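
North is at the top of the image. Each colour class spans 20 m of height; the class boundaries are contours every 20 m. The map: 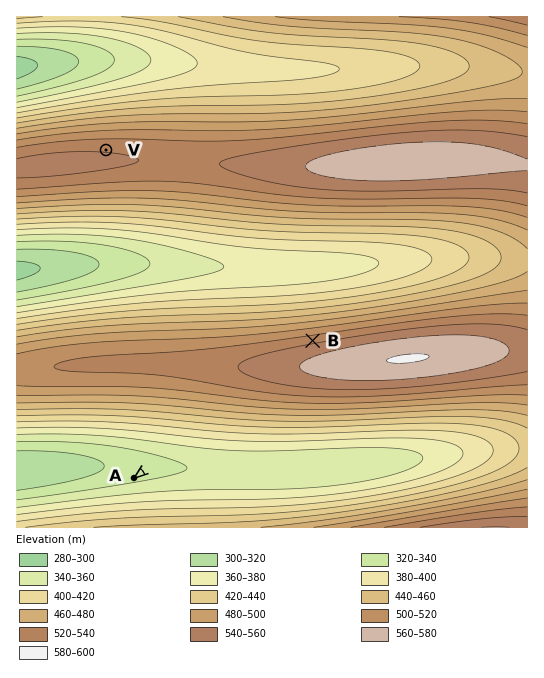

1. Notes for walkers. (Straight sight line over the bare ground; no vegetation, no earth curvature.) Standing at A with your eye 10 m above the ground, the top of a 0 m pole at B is out of sight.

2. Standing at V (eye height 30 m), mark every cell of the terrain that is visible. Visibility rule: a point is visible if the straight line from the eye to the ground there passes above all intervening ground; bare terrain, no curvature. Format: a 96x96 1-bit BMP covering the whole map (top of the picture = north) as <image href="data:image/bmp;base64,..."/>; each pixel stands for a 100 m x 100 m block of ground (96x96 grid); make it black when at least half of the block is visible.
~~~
<image width="96" height="96" href="data:image/bmp;base64,Qk2+BAAAAAAAAD4AAAAoAAAAYAAAAGAAAAABAAEAAAAAAIAEAAATCwAAEwsAAAIAAAAAAAAA////AAAAAAAAAAAAAAAAAAAAAAAAAAAAAAAAAAAAAAAAAAAAAAAAAAAAAAAAAAAAAAAAAAAAAAAAAAAAAAAAAAAAAAAAAAAAAAAAAAAAAAAAAAAAAAAAAAAAAAAAAAAAAAAAAAAAAAAAAAAAAAAAAAAAAAAAAAAAAAAAAAAAAAAAAAAAAAAAAAAAAAAAAAAAAAAAAAAAAAAAAAAAAAAAAAAAAAAAAAAAAAAAAAAAAAAAAAAAAAAAAAAAAAAAAAAAAAAAAAAAAAAAAAAAAAAAAAAAAAAAAAAAAAAAAAAAAAAAAAAAAAAAAAAAAAAAAAAAAAAAAAAAAAAAAAAAAAAAAAAAAAAAAAAAAAAAAAAAAAAAAAAAAAAAAAAAAAAAAAAAAAAAAAAAAAAAAAAAAAAAAAAAAAAAAAAAAAAAAAAAAAAAAAAAAAAAAAAAAAAAAAAAAAAAAAAAAAAAAAAAAAAAAAAAAADwAAAAA//+AAAAAAD//////////4AAAAD///////////8AAAD////////////+AAD/////////////+AD//////////////8D///////////////////////////////////////////////////////////////////////////////////////////////8///////////////8Af/////////////8AAP////////////8AAAD///////////8AAAAAf/////////8AAAAAAAH///////8AAAAAAAAAA/////8AAAAAAAAAAAAf//8AAAAAAAAAAAAAA/8AAAAAAAAAAAAAAAcAAAAAAAAAAAAAAAAAAAAAAAAAAAAAAAAAAAAAAAAAAAAAAAAAAAAAAAAAAAAAAAAAAAAAAAAAAAAAAAAAAAAAAAAAAAAAAAAAAAAAAAAAAAAAAAAAAAAAAAAAAAAAAAAAAAAAAAAAAAAAAAAAAAAAAAAAAAAAAAAAAAAAAAAAAAAAAAAAAAAAAf4AAAAAAAAAAAAAP//8AAAAAAAAAAAB////4AAAAAAAAAA//////gAAAAD//////////8AAAAD///////////gAAAD///////////8AAAD////////////AAAD////////////wAAD////////////4AAB////////////+AAAP////////////AAAA////////////gAAAH///////////4AAAA///////////8AAAAP///////////gAAAH///////////4AAAP////////////AAAP////////////4AA/////////////8AD/////////////8AP/////////////8H//////////////////////////////////////////////////////////////////////////////////////////////////////////////////////////////////////////////////////////////////////////////////////////////8="/>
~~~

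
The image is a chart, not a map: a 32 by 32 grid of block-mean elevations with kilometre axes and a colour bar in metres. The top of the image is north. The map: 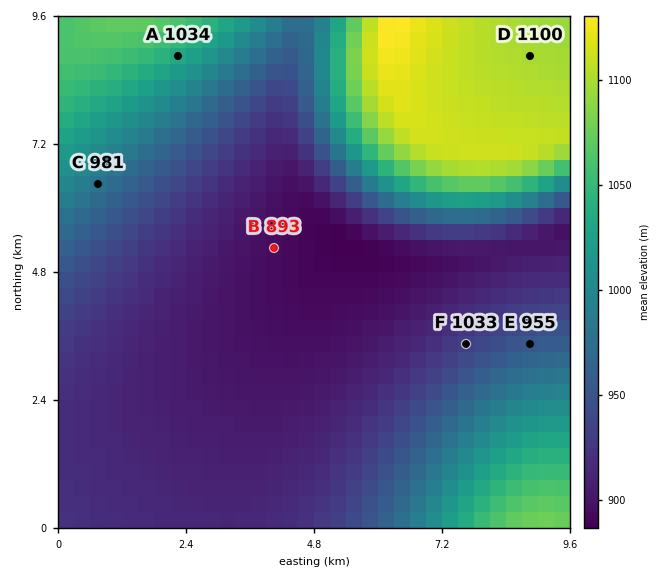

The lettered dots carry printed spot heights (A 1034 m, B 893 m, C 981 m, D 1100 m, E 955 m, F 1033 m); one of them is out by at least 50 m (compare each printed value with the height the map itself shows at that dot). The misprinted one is F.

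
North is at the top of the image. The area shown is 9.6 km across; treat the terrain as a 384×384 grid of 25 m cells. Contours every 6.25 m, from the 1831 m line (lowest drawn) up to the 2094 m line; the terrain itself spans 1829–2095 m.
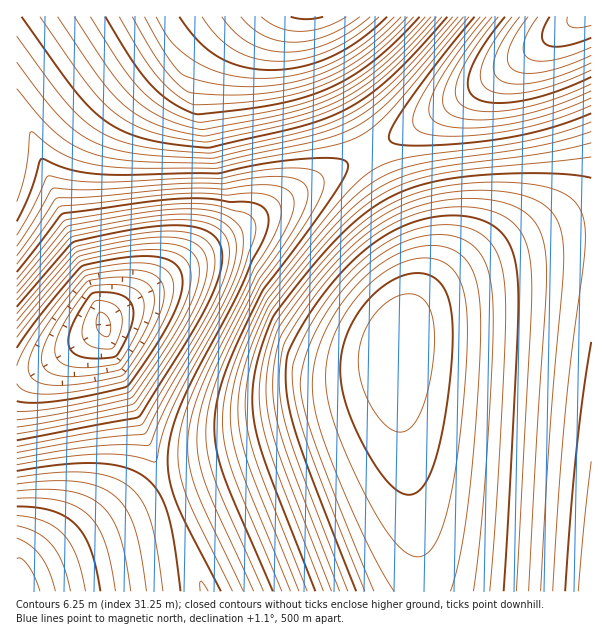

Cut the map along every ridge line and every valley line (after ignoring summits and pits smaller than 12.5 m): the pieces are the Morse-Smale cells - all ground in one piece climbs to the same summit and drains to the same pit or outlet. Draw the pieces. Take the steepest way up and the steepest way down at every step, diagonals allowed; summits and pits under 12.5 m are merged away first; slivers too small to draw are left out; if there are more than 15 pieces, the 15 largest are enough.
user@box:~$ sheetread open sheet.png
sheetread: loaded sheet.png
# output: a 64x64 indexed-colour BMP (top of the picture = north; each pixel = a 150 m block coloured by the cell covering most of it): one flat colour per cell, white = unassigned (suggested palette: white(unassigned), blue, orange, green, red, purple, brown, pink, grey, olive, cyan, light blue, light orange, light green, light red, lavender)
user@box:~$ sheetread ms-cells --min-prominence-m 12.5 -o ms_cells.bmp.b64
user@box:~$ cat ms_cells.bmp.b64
<image width="64" height="64" href="data:image/bmp;base64,Qk12CAAAAAAAAHYAAAAoAAAAQAAAAEAAAAABAAQAAAAAAAAIAAATCwAAEwsAABAAAAAAAAAA////ALR3HwAOf/8ALKAsACgn1gC9Z5QAS1aMAMJ34wB/f38AIr28AM++FwDox64AeLv/AIrfmACWmP8A1bDFAFVVVVVVVVVVVVVRERERERERERERERETMzMzMzMzMzMzVVVVVVVVVVVVVRERERERERERERERERMzMzMzMzMzMzNVVVVVVVVVVVVVEREREREREREREREREzMzMzMzMzMzM1VVVVVVVVVVVVURERERERERERERERETMzMzMzMzMzMzVVVVVVVVVVVVURERERERERERERERERMzMzMzMzMzMzNVVVVVVVVVVVVREREREREREREREREREzMzMzMzMzMzM1VVVVVVVVVVVRERERERERERERERERETMzMzMzMzMzMzVVVVVVVVVVVVERERERERERERERERETMzMzMzMzMzMzNVVVVVVVVVVVURERERERERERERERERMzMzMzMzMzMzM1VVVVVVVVVVUREREREREREREREREREzMzMzMzMzMzMzVVVVVVVVVVVRERERERERERERERERETMzMzMzMzMzMzNVVVVVVVVVVVERERERERERERERERERMzMzMzMzMzMzM1VVVVVVVVVVEREREREREREREREREREzMzMzMzMzMzMzVVVVVVVVVVURERERERERERERERERETMzMzMzMzMzMzNVVVVVVVVVURERERERERERERERERETMzMzMzMzMzMzM1VVVVVVVVVRERERERERERERERERERMzMzMzMzMzMzMzVVVVVVVVVVEREREREREREREREREREzMzMzMzMzMzMzNVVVVVVVVVERERERERERERERERERETMzMzMzMzMzMzM1VVVVVVVVURERERERERERERERERERMzMzMzMzMzMzMzVVVVVVVVUREREREREREREREREREREzMzMzMzMzMzMzNVVVVVVVVRERERERERERERERERERETMzMzMzMzMzMzM1VVVVVVVVERERERERERERERERERETMzMzMzMzMzMzMzVVVVVVVVERERERERERERERERERERMzMzMzMzMzMzMzNVVVVVVVUREREREREREREREREREREzMzMzMzMzMzMzMyJVVVVVURERERERERERERERERERETMzMzMzMzMzMzMzIiJVVVVRERERERERERERERERERERMzMzMzMzMzMzMzMiIiVVVVEREREREREREREREREREREzMzMzMzMzMzMzMyIiIiVVERERERERERERERERERERETMzMzMzMzMzMzMzIiIiIiUREREREREREREREREREREREzMzMzMzMzMzMzMiIiIiIhERERERERERERERERERERETMzMzMzMzMzMzMyIiIiIiEREREREREREREREREREREREzMzMzMzMzMzMzIiIiIiIiERERERERERERERERERERETMzMzMzMzMzMzMiIiIiIiIhERERERERERERERERERERQzMzMzMzMzMzMyIiIiIiIiIRERERERERERERERERERFEQzMzMzMzMzMzIiIiIiIiIiIRERERERERERERERERERREMzMzMzMzMzMiIiIiIiIiIiERERERERERERERERERFEREMzMzMzMzMyIiIiIiIiIiIiEREREREREREREREREURERDMzMzMzMzIiIiIiIiIiIiIhEREREREREREREREUREREREMzMzMzMiIiIiIiIiIiIiIhERERERERERERERREREREREMzMzMyIiIiIiIiIiIiIiIRERERERERERERFERERERERERDMzIiIiIiIiIiIiIiIiIRERERERERERFEREREREREREREQiIiIiIiIiIiIiIiIiEREREREREREURERERERERERERCIiIiIiIiIiIiIiIiIiERERERERERREREREREREREREIiIiIiIiIiIiIiIiIiIiERERERERREREREREREREREQiIiIiIiIiIiIiIiIiIiIhERERERFERERERERERERERCIiIiIiIiIiIiIiIiIiIiIhERERFEREREREREREREREIiIiIiIiIiIiIiIiIiIiIiIhEREUREREREREREREREQiIiIiIiIiIiIiIiIiIiIiIiIREURERERERERERERERCIiIiIiIiIiIiIiIiIiIiIiIiIUREREREREREREREREIiIiIiIiIiIiIiIiIiIiIiIiIiZEREREREREREREREQiIiIiIiIiIiIiIiIiIiIiIiIiZmZERERERERERERERCIiIiIiIiIiIiIiIiIiIiIiIiJmZmZEREREREREREREIiIiIiIiIiIiIiIiIiIiIiIiJmZmZmZEREREREREREQiIiIiIiIiIiIiIiIiIiIiIiImZmZmZmRERERERERERCIiIiIiIiIiIiIiIiIiIiIiImZmZmZmZmREREREREREIiIiIiIiIiIiIiIiIiIiIiIiZmZmZmZmZmREREREREQiIiIiIiIiIiIiIiIiIiIiIiZmZmZmZmZmZkRERERERCIiIiIiIiIiIiIiIiIiIiIiJmZmZmZmZmZmZkREREREIiIiIiIiIiIiIiIiIiIiIiJmZmZmZmZmZmZmZEREREQiIiIiIiIiIiIiIiIiIiIiImZmZmZmZmZmZmZmRERERCIiIiIiIiIiIiIiIiIiIiIiZmZmZmZmZmZmZmZmREREIiIiIiIiIiIiIiIiIiIiIiZmZmZmZmZmZmZmZmZkREQiIiIiIiIiIiIiIiIiIiIiJmZmZmZmZmZmZmZmZmZkRCIiIiIiIiIiIiIiIiIiIiImZmZmZmZmZmZmZmZmZmZE"/>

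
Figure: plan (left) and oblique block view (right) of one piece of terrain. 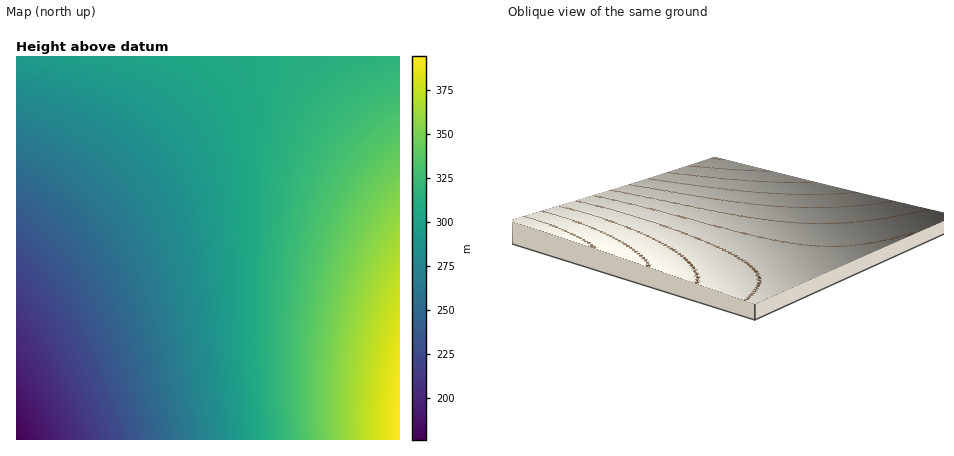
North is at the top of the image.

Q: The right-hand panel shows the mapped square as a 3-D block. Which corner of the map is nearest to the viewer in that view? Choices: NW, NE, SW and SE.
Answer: NE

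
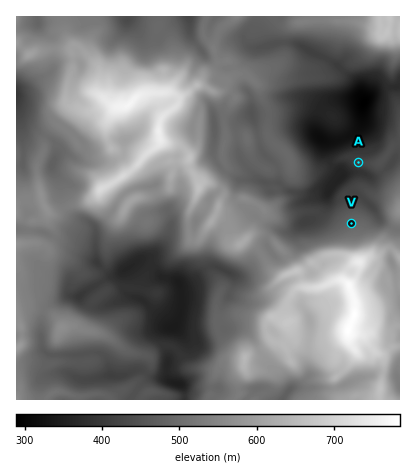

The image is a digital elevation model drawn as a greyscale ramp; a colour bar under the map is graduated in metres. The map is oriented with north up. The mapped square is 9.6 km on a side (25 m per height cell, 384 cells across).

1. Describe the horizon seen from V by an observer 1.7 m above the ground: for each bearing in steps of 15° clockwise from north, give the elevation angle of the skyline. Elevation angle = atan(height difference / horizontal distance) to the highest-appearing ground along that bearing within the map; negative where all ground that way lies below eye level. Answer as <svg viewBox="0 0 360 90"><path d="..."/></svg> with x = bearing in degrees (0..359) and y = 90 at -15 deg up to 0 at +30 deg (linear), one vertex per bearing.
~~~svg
<svg viewBox="0 0 360 90"><path d="M0 58l15-1 15 5 15-2 15-4 15-4 15 4 15-2 15-5 15-8 15-7 15-4 15 1 15 4 15 2 15 7 15 12 15 0 15 0 15-1 15 0 15 3 15 1 15 0"/></svg>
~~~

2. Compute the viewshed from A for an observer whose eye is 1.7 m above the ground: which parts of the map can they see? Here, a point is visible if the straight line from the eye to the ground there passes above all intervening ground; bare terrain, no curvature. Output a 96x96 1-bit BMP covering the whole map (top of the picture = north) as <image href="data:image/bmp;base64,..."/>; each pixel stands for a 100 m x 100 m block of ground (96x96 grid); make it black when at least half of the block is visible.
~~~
<image width="96" height="96" href="data:image/bmp;base64,Qk2+BAAAAAAAAD4AAAAoAAAAYAAAAGAAAAABAAEAAAAAAIAEAAATCwAAEwsAAAIAAAAAAAAA////AAAAAAAAAAAAAAAAAAAAAAAAAAAAAAAAAAAAAAAAAAAAAAAAAAAAAAAAAAAAAAAAAAAAAAAAAAAAAAAAAAAAAAAAAAAAAAAAAAAAAAAAAAAAAAAAAAAAAAAAAAAAAAAAAAAAAAAAAAAAAAAAAAAAAAAAAAAAAAAAAAAAAAAAAAAAAAAAAAAAAAAAAAAAAAAAAAAAAAAAAAAAAAAAAAAAAAAAAAAAAAAAAAAAAAAAAAAAAAAAAAAAAAAAAAAAAAAAAAAAAAAAAAAAAAAAAAAAAAAAAAAAAAAAAAAAAAAAAAAAAAAAAAAAAAAAAAAAAAAAAAAAAAAAAAAAAAAAAAAAAAAAAAAAAAAAAAAAAAAAAAAAAAAAAAAAAAAAAAAAAAAAAAAAAAAAAAAAAAAAAAAAAAAAAAAAAAAAAAAAAAAAAAAAAAAAAAAAAAAAAAAAAAAAAAAAAAAAAAAAAAAAAAAAAAAAAAAAAAAAAAAAAAAAAAAAAAAAAAAB4AAAAAAAAAAAACAAQAAAAAAAAAAAAH8AAAAAAAAAAAAAAD8AAAAAAAAAAAAAAA8AAAAAAAAAAAAAAA/gHgAAAAAAAAAAAA///4EAAAAAAAAAAD////MAAAAAAAAAIH7///8AAAAAAAAAcH////8AAAAAAAAAeP////8AAAAAAAAAf/////4AAAAAAAAAPx////wAAAAAAAAAABx///wAAAAAAABAADwP/8wAAAAAAABgAH4P/4gAAAAAAAAwAf8f/4wAAAAAAAAwA////x8AAAAAAAAwB//+/h8AAAAAAAAQH//+fB8AAAAAAAQYf//+OD8AAAAAAAYM4D//8H8AAAAAAAOIAAH/8f8AAAAAAAPwAAH///8AAAAAAAHgAAP///8AAAAAAAHAAAP///8AAAAAAAeAAAf//GMAAAAAAA8AAAf/gEAAAAAAABwAAAf/gcAAAAAAABgAAAf//8AAAAAAABgAAAfweBAAAAAAABwAAA/gCAgAAAAAPBwAAA/AAAgAAAAAD/gAAB+AAAQAAAAAD+AAAD+AAAQAAAAAD+AAAH8AAAQAAAAAD8AAAP8AAAUAAAAAD8AAAf8AAAcAAAAAD8IAAf+DgAcAAAAAD+IAAf//4AcAAAAAD/IAAf//4AcAAAAAB/IAAf//4AcAAAAAAfoAAf//4AcAAAAAAP4CAf/84A8AAAAAAH4Dg///4A4AAAAAAH5xh///4B4AAAAAAH5xh///8BwAAAAAAR5/D///+BgAAAAAAQcHD/////wAAAAAAAMHD/////4AAAAAAAODA/////8AAAAAAAGAA/4Af/8AAAAAAAEAAf8AP/8AAAAAAAAAAH8Af/8AAAAAAAAAAB4A//8AAAAAAAAAAA4B7/8AAAAAAAAAAAAD//8AAAAAAAAAAAAH//8AAAAAAAAAAAAP//8AAAAAAAAAAAA///8AAAAAAAAAAB////0AAAAAAAAAAD///4EAAAAAAAAAAH///wAAAAAAAAAAAA///gAAAAAAAAAAAAH/+AAAAAAAAAADAAAAAAA="/>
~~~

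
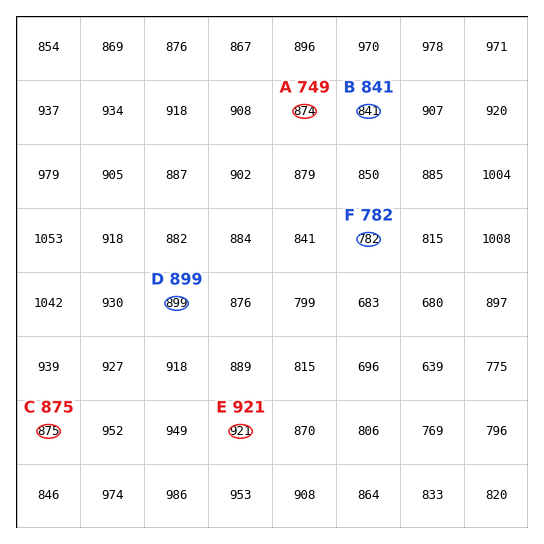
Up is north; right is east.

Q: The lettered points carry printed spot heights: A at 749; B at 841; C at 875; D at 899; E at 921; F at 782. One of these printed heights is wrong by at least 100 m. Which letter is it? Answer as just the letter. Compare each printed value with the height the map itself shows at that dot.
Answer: A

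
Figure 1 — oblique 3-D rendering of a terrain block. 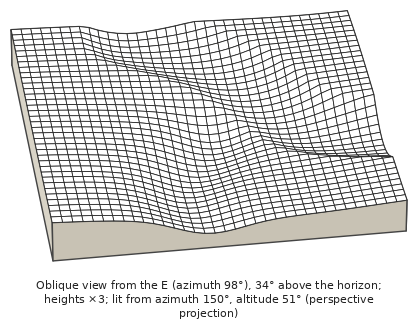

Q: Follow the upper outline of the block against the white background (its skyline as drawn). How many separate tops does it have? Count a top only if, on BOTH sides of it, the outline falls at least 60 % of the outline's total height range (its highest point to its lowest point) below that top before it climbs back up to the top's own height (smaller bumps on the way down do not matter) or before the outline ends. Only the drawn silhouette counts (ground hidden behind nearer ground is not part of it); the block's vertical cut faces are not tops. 0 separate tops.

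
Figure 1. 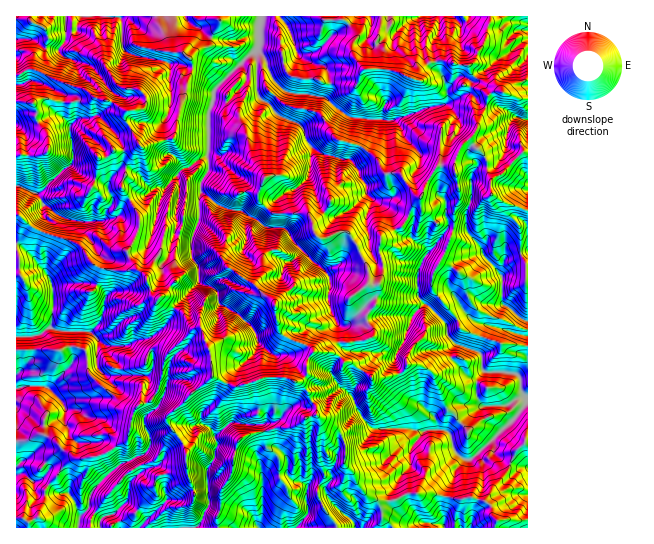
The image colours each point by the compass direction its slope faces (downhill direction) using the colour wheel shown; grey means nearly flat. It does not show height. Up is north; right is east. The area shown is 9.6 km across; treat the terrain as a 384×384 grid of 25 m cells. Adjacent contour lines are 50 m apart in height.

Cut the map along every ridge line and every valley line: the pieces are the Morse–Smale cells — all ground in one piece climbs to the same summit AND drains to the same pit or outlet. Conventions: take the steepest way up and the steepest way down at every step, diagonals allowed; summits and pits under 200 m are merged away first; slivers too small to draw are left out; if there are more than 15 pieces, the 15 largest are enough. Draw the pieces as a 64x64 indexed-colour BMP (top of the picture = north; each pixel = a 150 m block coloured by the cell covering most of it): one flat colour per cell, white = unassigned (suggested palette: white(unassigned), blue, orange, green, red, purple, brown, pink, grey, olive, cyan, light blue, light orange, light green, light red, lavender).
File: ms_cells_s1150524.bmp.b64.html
<image width="64" height="64" href="data:image/bmp;base64,Qk12CAAAAAAAAHYAAAAoAAAAQAAAAEAAAAABAAQAAAAAAAAIAAATCwAAEwsAABAAAAAAAAAA////ALR3HwAOf/8ALKAsACgn1gC9Z5QAS1aMAMJ34wB/f38AIr28AM++FwDox64AeLv/AIrfmACWmP8A1bDFACIiIiIiIiIiIiIiIiVVVVVVVVVVu7u7Dd3d3d3d3TMzIiIiIiIiIiIiIiIiJVVVVVVVVVu7u7vd3d3d3d3dMzMiIiIiIiIiIiIiIiIiVVVVVVVVu7u7u93d3d3d3dMzMyIiIiIiIiIiIiIiIiJVVVVVVVW7u7uzPd3d3d3dMzMzIiIiIiIiIiIiIiIiIlVVVVVVVbu7szMzMzMzMzMzMzMiIiIiIiIiIiIiIiIiVVVVVVVVu7uzMzMzMzMzMzMzMyIiIiIiIiIiIiIiIiIlVVVVVVW7uzMzMzMzMzMzMzMzIiIiIiIiIiIiIiIiIiVVVVVVVbuzMzMzMzMzMzMzMzMiIiIiIiIiIiIiIiIiJVVVVVVVu7MzMzMzMzMzMzMzMyIiIiIiIiIiIiIiIiIlVVVVVVVbszMzMzMzMzMzMzMzIiIiIiIiIiIiIiIiIiJVVVVVVVuzMzMzMzMzMzMzMzMiIiIiIiIiIiIiIiIiIiVVVVVVu7MzMzMzMzMzMzMzMyIiIiIiIiIiIiIiIiIiIiIlVVWzMzMzMzMzMzMzMzMzIiIiIiIiIiIiIiIiIiIiIiIiVTMzMzMzMzMzMzMzMzMiIiIiIiIiIiIiIiIiIiIiIiIiMzMzMzMzMzMzMzMzMyIiIiIiIiIiIiIiIiIiIiIiIiMzMzMzMzMzMzMzMzMzIiIiIiIiIiIiIiIiIiIiIiIiIzMzMzMzMzMzMzMzMzMiIiIiIiIiIiIiIiIiIiIiIiIzMzMzMzMzMzMzMzMzMyIiIiIiIiIiIiIiIiERESIiETMzMzMzMzMzMzMzMzMzIiIiIiIiIiIiIiIiERERERERMzMzMzMzMzMzMzMzMzMiIiIiIiIiIiIiIiIREREREREzMzMzMzMzMzMzMzMzMyIiIiIiIiIiIiIiIhERERERERMzMzMzMzMzMzMzMzMzIiIiIiIiIiIiIiIiEREREREREREzMzMzMzMzMzMzMzMiIiIiIiIiIiIiIiIRERERERERERETMzMzMzMzMzMzMyIiIiIiIiIiIiIiIRERERERERERERETMzMzMzMzMzMzIiIiIiIiIiIiIiIRERERERERERERETMzMzMzMzMzMzMiIiIiIiIiIiIiIRERERERERERERERMzMzMzMzMzMzMyIiIiIiIiIiIiIRERERERERERERERETMzMzMzMzMzMzIiIiIiIiIiIiERERERERERERERERERMzMzMzMzMzMzMiIiIiIiIiIiEREREREREREREREREREzMzMzMzMzMzMyIiIiIiIiIiERERERERERERERERERETMzMzMzMzMzMzIiIiIiIiIiIREREREREREREREREREREzMzMzMzMzMzMiIiIiIid3cRERERERERERERERERERETMzMzMzMzMzMyIiIiInd3cRERERERERERERERERERERMzMzMzMzMzMzIiIiIid3dxERERERERERERERERERERMzMzMzMzMzMzMiIiIid3d3ERERERERERERERERERERETMzMzMzMzMzMyIiJ3d3d3dxERERERERERERERERERERMzMzMzMzMzMzInd3d3d3d3ERERERERERERERERERERERMzMzMzMzMzMnd3d2Zmd3cRERERERERERERERERERERETMzMzMzMzM3d3dmZmZmdxERERERERERERERERERERERMzMzMzMzMzd3dmZmZmZnERERERERERERERERERERERETMzMzMzMwB3dmZmZmZmkREREREREREREREREREREREREzMzMzMAAHd3ZmZmZmmZmRERERERERERERERERERERETMzMzMAAAd3d2ZmZmaZmZmREREREREREREREREREREREzMzMwAAB3d3dmZmZmmZmZERERERERERERERERERERETMzMzzAAHd3d3ZmZmaZmZmZERERERERERERERERERERERMzPMwAd3d3dmZmZpmZmZmZEREREREREREREREREREREzM8zMAAAHd2ZmZmaZmZmZkRERERERERERERERERERERM8zMzAAAd3ZmZmZkREmZmREREREREREREREREREREREczMzMAAB3dmZmZmRERJmZERERERERERERERERERERERzMzMwAB3d2ZmZmREREmZkREREREREREREREREREREREczMzAAHd2ZmZmZERESZmRERERERERERERERERERERERzMzMAHd3ZmZmZEREREmZEREREREREREREREREREREREczMwABwAABmRERERESZmRERERERERERERERERERERERzMzAAAAAAERERERERJmZEREREREREREREREREREREREcAAAAAAREREREREREmZkREREREREREREREREREREREe7uAAAERERERERERERJmREREREREREREREREYERERHu7u7gREREREREREREREkRERERERERERERERiIiBEREe7u7uREREREREREREqqoRERERERERERERERGIiIiIiI7u7u5EREREREREqqqqqhEREREREREREREREYiIiIiIiO7u7kRP/0REREqqqqqqqhEREREREREREREYiIiIiIiI7u7u////RERESqqqqqqqERERERERERERERiIiIiIiIiO7u7/////RERKqqqqqqqhEREREREREREREYiIiIiIiI7u7v////9EREqqqqqqqqERERERERERERERiIiIiIiIju7u"/>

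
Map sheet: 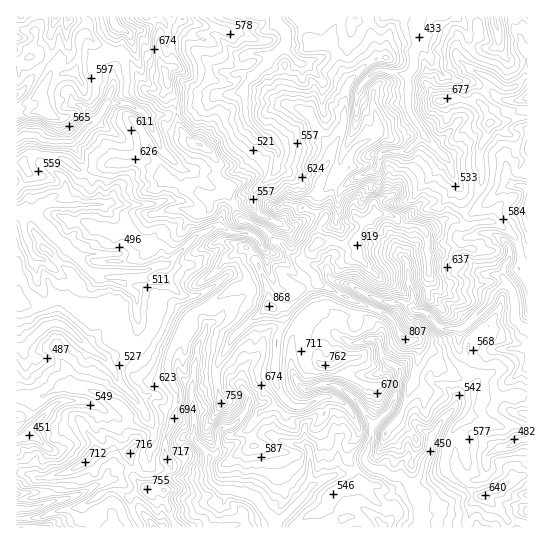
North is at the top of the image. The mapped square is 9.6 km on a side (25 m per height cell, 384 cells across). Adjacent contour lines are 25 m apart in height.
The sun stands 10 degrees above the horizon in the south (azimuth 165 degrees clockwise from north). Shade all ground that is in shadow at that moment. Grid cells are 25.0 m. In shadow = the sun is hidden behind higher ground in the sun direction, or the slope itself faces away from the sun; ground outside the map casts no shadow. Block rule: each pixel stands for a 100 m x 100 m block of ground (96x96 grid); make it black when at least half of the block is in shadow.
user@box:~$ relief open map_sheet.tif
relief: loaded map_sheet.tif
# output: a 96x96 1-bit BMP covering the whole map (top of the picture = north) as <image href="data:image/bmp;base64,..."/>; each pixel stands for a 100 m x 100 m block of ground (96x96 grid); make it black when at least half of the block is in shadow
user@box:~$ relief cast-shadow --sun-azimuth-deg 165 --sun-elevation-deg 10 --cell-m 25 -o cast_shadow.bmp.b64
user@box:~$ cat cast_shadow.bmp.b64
<image width="96" height="96" href="data:image/bmp;base64,Qk2+BAAAAAAAAD4AAAAoAAAAYAAAAGAAAAABAAEAAAAAAIAEAAATCwAAEwsAAAIAAAAAAAAA////AAAAAAAAAAABgAAwAAAAAAAAAAADxwA4AAAAAAP8AAAD98A8AAAAAAf/gAAAP5g/AAAAAAP/+AAEH3AfgAAAAACH/AAAA/APgAYAGAHwfwwAH/AHwAAAAwAAD/wMHeAB8AAAB8AAA/H/GAAB/B8AB/AAAEP+AAAAfn8AB/g/gAfwAAAAHHwEA/L/4AHgAAAAAPAOAeH/+AHADgAAAMBOAcz//AHvBwAAACAHAP///wj358AcACAHAP///9x3wuD8ADAHAD///55zwAPABDgHgA/++35xg4AAADgTgAA4At/wI+AAADwTwACeAZ/4MfABADwB4ACPAR/4OHgBgN4B8A8HOAEMODgAAJ8A8A4D/gYMPD4AAY8AcAAB/g44HB8OAweAMAAA8DxwA9gfjgOAAAAwAHgAA+Af/gOAABh4A3gAQcAf/AGCAB1wD/AAYAAf+HnAAA9wD+AAYAAIAH3AAAd/CGAAYAAAAB/AAAN+DMAwIAgAAA/AAAA+A4AwIAEAcBxAAMAABwAwDAAAfwgAAPwAHgA4JgAAn8AAAH4cGAA4NwAAn+AAEAAfMAA8GwAAH+BgGAAP4AA8G4CAEAD//AAPwAA+D8CAAAD//gwHgAA+D+AAAAD/H4gAAAA/A/gAAAP+D4AAAAA/g/wAAAf8B8AAAAE/4f4AAD/wA+AAAAAf8P+wAP/gAeAAAgwf/D7AA//gAOAAB/wf/h6AD+BAAPAAA/v/n4wAP4AAADAAB/P/58UAfwAAQcADD///88EAIAgwfcAuOID/+ABwgBgwAAgOcAA//AHgABwAAAwM4/AG/g/AGDcAEAwA5/ADv4/cAAACAAgDAAAB548cAAARgGgGAAAA+P4/BAAAHGAGAAAAf/z//gAAD8AMAAAAP/n//wAAAQAAAAAAH+P//wAMAAAgAAAADw//nAB+DgAAf8AAA///3sF/78AD///gAf4B/+//44AH////gP/P/+//8cADEAD/AH/////9wGAAAAAAAH////7++DgAAAEAAD/////8MB6AAAGAAA/////8YAwAAAAAgef/n//2QAACAAABwf//n//jQAAAAAAGAH//H//hAAAAGAEcALf/z//hgACAeEAYA/f/z//hkADv9AAwA8//j//+AAD//gAgC4//h//+AAD//nAAfQ//A4g8ggD/3+BA/g//I4AYwwD4H8BB/B/gIYAgYAQAD4CP+BwAMYDgMAAAB8G/+BgAecBAH5AAwec/+AAAYcIAAN+g8P8B/AYAAccAAACAcP4B/48PccMYAP/gAHgB74B/feAHCP/wAGAg4Af/ecA//wBwACDgAAP/eOA//gA4AAOAAB///PAn/hwYAAGAAs//7n8//H4MAAGAAk//Bz4/wf8GYAPIAAf/z5w/h/4CIANYADP/78A/j/6DIAZYAD/4R/w/D/iBQAbAAAHwB/w+D/DgAD7AAAB4B9g/T/DgAP/AAAIAAwgf6HiBMX/gAA+IAAwewCAheHvgAAeAAAwY8CDxeHBgB/gAAA4A8ADxcGAmf/4AAA8B4AA="/>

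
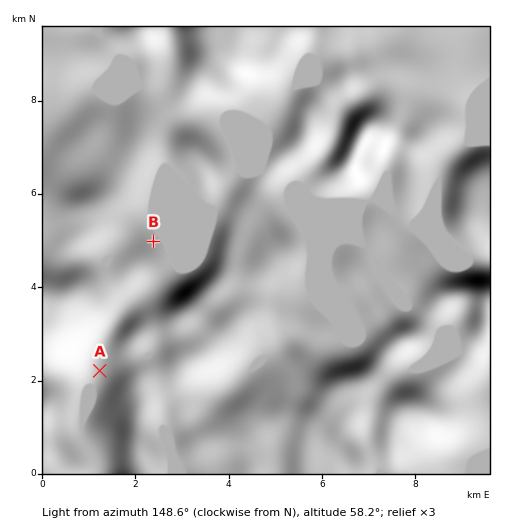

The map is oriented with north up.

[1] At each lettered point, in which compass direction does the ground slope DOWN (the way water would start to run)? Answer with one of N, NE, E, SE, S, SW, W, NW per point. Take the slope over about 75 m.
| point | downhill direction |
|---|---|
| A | SW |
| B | NE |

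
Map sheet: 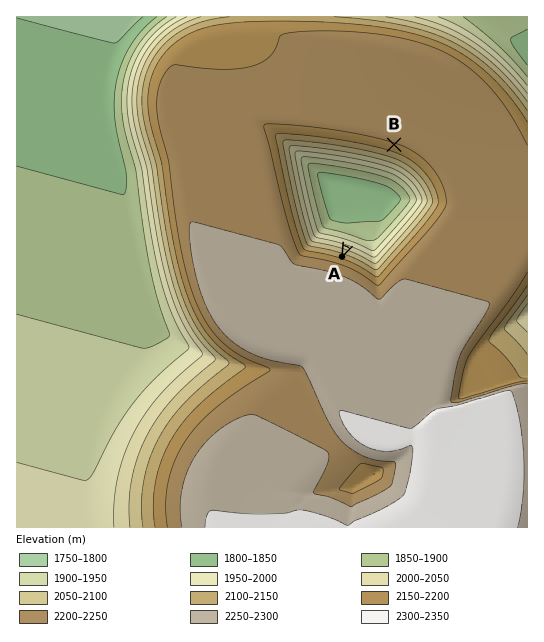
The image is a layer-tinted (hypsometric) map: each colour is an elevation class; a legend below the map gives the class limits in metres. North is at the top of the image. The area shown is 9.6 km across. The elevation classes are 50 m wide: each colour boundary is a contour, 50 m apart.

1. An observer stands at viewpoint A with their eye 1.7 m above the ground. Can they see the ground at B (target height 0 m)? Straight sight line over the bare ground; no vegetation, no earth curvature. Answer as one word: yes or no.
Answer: yes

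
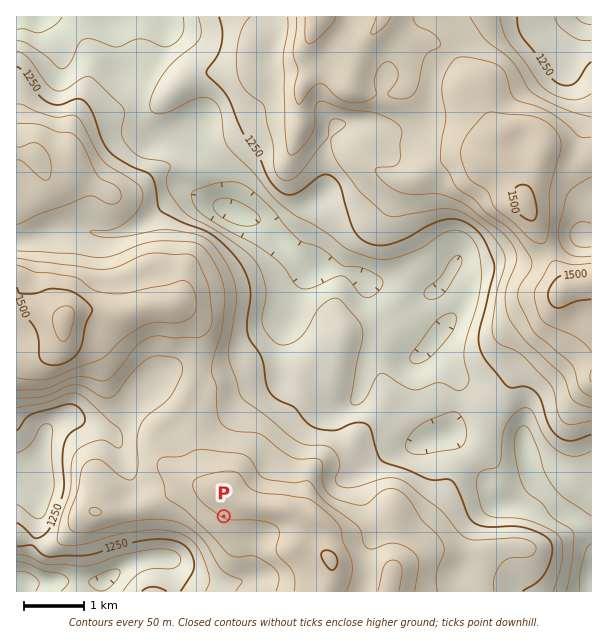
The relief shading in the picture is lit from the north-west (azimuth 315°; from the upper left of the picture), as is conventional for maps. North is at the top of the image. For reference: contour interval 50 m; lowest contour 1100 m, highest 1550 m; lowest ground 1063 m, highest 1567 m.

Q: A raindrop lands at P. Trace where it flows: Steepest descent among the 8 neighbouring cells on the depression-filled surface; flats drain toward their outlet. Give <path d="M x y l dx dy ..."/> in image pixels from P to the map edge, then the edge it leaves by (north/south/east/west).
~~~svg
<path d="M224 516l-41 41-9 0-1 1-24 0-2 2-4 0-2 1-7 2-14 7 0 2-19 19"/>
exit: south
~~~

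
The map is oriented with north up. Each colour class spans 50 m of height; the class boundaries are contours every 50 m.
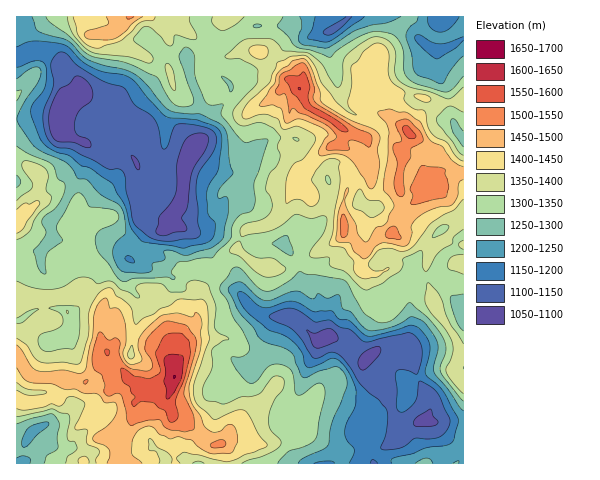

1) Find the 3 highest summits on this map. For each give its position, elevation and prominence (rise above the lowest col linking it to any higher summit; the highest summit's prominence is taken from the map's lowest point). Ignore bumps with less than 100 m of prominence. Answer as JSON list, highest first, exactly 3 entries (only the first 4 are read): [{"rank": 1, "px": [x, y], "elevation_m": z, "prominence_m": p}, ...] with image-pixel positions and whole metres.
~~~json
[{"rank": 1, "px": [174, 377], "elevation_m": 1651, "prominence_m": 594}, {"rank": 2, "px": [299, 89], "elevation_m": 1601, "prominence_m": 293}, {"rank": 3, "px": [407, 132], "elevation_m": 1570, "prominence_m": 129}]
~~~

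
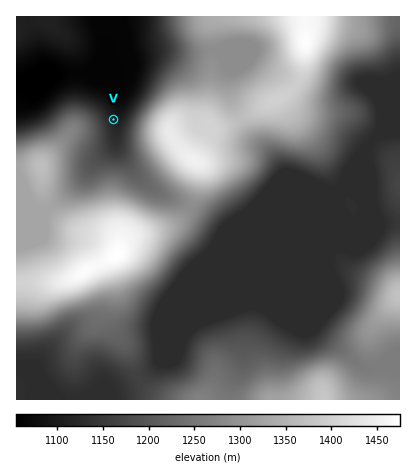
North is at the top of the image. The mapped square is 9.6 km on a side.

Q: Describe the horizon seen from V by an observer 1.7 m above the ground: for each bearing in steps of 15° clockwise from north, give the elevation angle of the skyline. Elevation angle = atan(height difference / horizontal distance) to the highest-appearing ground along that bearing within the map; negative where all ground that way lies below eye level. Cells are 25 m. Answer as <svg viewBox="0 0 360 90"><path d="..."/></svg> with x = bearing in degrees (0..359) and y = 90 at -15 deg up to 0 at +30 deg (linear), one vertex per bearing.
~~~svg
<svg viewBox="0 0 360 90"><path d="M0 62l15-1 15-5 15-4 15-3 15-10 15-7 15-2 15 5 15 8 15 7 15-3 15-2 15 2 15 1 15-4 15-3 15-1 15 2 15 5 15 6 15 5 15 2 15 2"/></svg>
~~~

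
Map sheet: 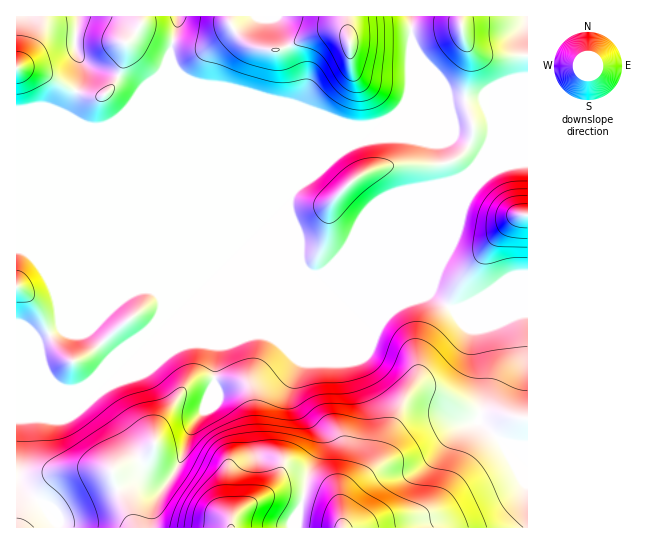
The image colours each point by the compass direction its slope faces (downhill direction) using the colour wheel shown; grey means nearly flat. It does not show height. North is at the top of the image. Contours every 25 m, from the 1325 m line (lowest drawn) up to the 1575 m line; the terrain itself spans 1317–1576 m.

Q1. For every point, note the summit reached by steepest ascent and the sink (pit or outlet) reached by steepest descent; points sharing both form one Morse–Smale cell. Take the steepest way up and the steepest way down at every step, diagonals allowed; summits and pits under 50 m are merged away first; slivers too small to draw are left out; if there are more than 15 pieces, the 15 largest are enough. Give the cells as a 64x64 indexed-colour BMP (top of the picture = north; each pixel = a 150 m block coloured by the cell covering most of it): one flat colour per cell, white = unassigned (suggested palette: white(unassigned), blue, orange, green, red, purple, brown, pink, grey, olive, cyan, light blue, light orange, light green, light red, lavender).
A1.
<image width="64" height="64" href="data:image/bmp;base64,Qk12CAAAAAAAAHYAAAAoAAAAQAAAAEAAAAABAAQAAAAAAAAIAAATCwAAEwsAABAAAAAAAAAA////ALR3HwAOf/8ALKAsACgn1gC9Z5QAS1aMAMJ34wB/f38AIr28AM++FwDox64AeLv/AIrfmACWmP8A1bDFABEREREREREREREREREREREREiIiIiIiIiIiIiIiIiIiERERERERERERERERERERERESIiIiIiIiIiIiIiIiIiIREREREREREREREREREREREREiIiIiIiIiIiIiIiIiIhERERERERERERERERERERERESIiIiIiIiIiIiIiIiIiERERERERERERERERERERERERIiIiIiIiIiIiIiIiIiIREREREREREREREREREREREREiIiIiIiIiIiIiIiIiIhERERERERERERERERERERERESIiIiIiIiIiIiIiIiIiEREREREREREREREREREREREREiIiIiIiIiIiIiIiIiIRERERERERERERERERERERERESIiIiIiIiIiIiIiIiIhEREREREREREREREREREREREREiIiIiIiIiIiIiIiIiERERERERERERERERERERERERESIiIiIiIiIiIiIiIicRERERERERERERERERERERERERIiIiIiIiIiIiIiJ3dxERERERERERERERERERERERERIiIiIiIiIiIiIiJ3d3EREREREREREREREREREREREREiIiIiIiIiIiIiJ3d3cREREREREREREREREREREREREiIiIiIiIiIiIiInd3dxEREREREREREREREREREREREiIiIiIiIiIiIiIid3d3ERERERERERERERERERERERESIiIiIiIiIiIiIiJ3d3cRERERERERERERERERERERERIiIiIiIiIiIiIiIid3dxEREREREREREREREREREREREiIiIiIiIiIiIiIiJ3d3ERERERERERERERERERERERESIiIiIiIiIiIiIiJ3d3cREREREREREREREREREREREREiIiIiIiIiIiIiInd3dxEREREREREREREREREREREREiIiIiIiIiIiIiIid3d3ERERERERERERERERERERERESIiIiIiIiIiIiIiJ3d3cRERERERERERERERERERERERIiIiIiIiIiIiIiInd3dxEREREREREREREREREREREREiIiIiIiIiIiIiIid3d3ERERERERERERERERERERERESIiIiIiIiIiIiInd3d3cRERERERERERERERERERERERIiIiIiIiIiIiInd3d3dxEREREREREREREREREREREREiIiIiIiIiIiImd3d3d3ERERERERERERERERERERERESIiIiIiIiIiImZmZmZmYRERERERERERERERERERERERIiIiIiIiIiJmZmZmZmZhEREREREREREREREREREREREiIiIiIiIiZmZmZmZmZmERERERERERERERERERERERESIiIiIiImZmZmZmZmZmYRERERERERERERERERERERERIzNmZmZmZmZmZmZmZmZhEREREREREREREREREREREREzMzZmZmZmZmZmZmZmZmERERERERERERERERERERERETMzM2ZmZmZmZmZmZmZmYRERERERERERERERERERERERMzMzNmZmZmZmZmZmZmZhEREREREREREREREREREREREzMzMzZmZmZmZmZmZmZmERERERERERERERERERERERETMzMzM2ZmZmZmZmZmZmYRERERERERERERERERERERETMzMzMzNmZmZmZmZmZmZhERERERERERERERERERERERMzMzMzMzNmZmZmZmZmZmEREREREREREREREREREREREzMzMzMzMzNmZmZmZmZmYRERERERERERERERERERERETMzMzMzMzMzM2ZmZmZmZhEREREREREREREREREREREREzMzMzMzMzMzM2ZmZmZmERERERERERERERERERERERERMzMzMzMzMzMzMzZmZmYRERERERERERERERERERERERERMzMzMzMzMzMzMzZmZhERERERERERERERERERERERERETMzMzMzMzMzMzMzNmEREREREREREREREREREREREREREzMzMzMzMzMzMzMzMRERERERERERERERERERERERERERMzMzMzMzMzMzMzMxERERERERERERERERERERERERERERMzMzMzMzMzMzMzERERERERERERERERERERERERERERETMzMzMzMzMzMzMRERERVVURERERERERERERERERERFEQzMzMzMzMzMzM1VVVVVVVVVVVVVVVVVVVVVEREREREREQzMzMzMzMzMzVVVVVVVVVVVVVVVVVVVVREREREREREREMzMzMzMzMzNVVVVVVVVVVVVVVVVVVERERERERERERERDMzMzMzMzM1VVVVVVVVVVVVVVVVREREREREREREREREMzMzMzMzMzVVVVVVVVVVVVVVVEREREREREREREREREQzMzMzMzMzNVVVVVVVVVVVVVVERERERERERERERERERDMzMzMzMzM1VVVVVVVVVVVVVEREREREREREREREREREMzMzMzMzMzVVVVVVVVVVVVVEREREREREREREREREREQzMzMzMzMzNVVVVVVVVVVVVURERERERERERERERERERDMzMzMzMzM1VVVVVVVVVVVVVEREREREREREREREREREMzMzMzMzMzVVVVVVVVVVVVVUREREREREREREREREREQzMzMzMzMzNVVVVVVVVVVVVVRERERERERERERERERERDMzMzMzMzM1VVVVVVVVVVVVVEREREREREREREREREREMzMzMzMzMz"/>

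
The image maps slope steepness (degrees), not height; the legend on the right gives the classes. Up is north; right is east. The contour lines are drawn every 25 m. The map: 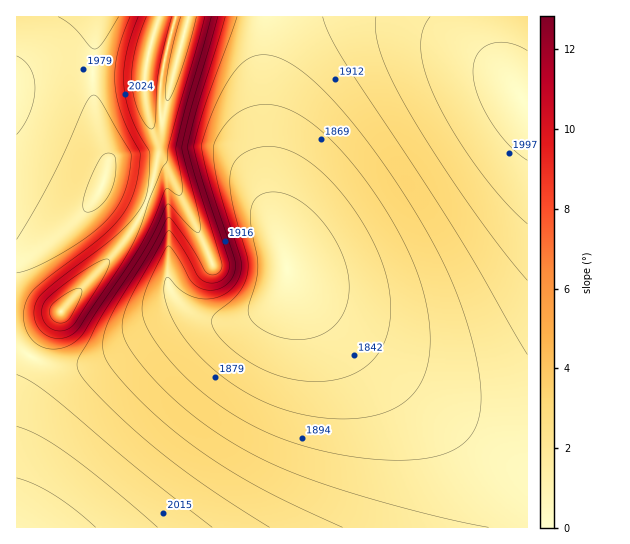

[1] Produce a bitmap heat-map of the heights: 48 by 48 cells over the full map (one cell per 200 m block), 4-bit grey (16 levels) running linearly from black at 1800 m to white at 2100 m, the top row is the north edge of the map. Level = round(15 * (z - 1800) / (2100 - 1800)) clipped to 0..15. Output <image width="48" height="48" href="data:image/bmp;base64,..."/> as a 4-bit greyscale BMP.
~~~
<image width="48" height="48" href="data:image/bmp;base64,Qk32BAAAAAAAAHYAAAAoAAAAMAAAADAAAAABAAQAAAAAAIAEAAATCwAAEwsAABAAAAAAAAAAAAAAABEREQAiIiIAMzMzAERERABVVVUAZmZmAHd3dwCIiIgAmZmZAKqqqgC7u7sAzMzMAN3d3QDu7u4A////AN3d3dzMzLu7qqqZmYiIiHd3d3dmZmZmZt3d3czMy7u6qpmZmIiHd3d3dmZmZmZmZt3dzMzLu7qqqZmYiId3d3dmZmZmZmZmZt3czMy7u6qqmZiIh3d3dmZmZmZmZmZmZtzMzMu7uqqZmYiId3dmZmZmZlVVVVZmZszMzLu7qqmZiIh3d2ZmZmVVVVVVVVVWZszMu7uqqpmYiHd3ZmZlVVVVVVVVVVVVZszLu7qqqZmIh3dmZlVVVVVVVVVVVVVVVru7u6qqmZiId3ZmVVVVVEREREVVVVVVVru7uqqZmIh3dmZVVVRERERERERFVVVVVru6qqmZiId3ZmVVVEREREREREREVVVVVruqqpmYiHd2ZlVUREQzMzMzRERERVVVZqqqqZmIh3dmVVREQzMzMzMzM0RERVVVZqqqmZiId3ZlVURDMzMzMzMzMzRERVVVZqqpmZiHd2ZVVEQzMyIiIiIzMzRERVVWZqqpmYiHdmVVREMzIiIiIiIjMzNERVVWZqqqqZh3ZmVURDMyIiIiIiIiMzNERVVWZqqruph3ZlVEQzIiIhERESIiIzNERVVmZqq8zKh3ZVVEMzIiERERERIiIzNERVVmZqvO7bmHZVRDMyIhERERERIiIzNERVVmZ6ve7sqXZVRDMzIhEREREREiIzNERVZmd6vN7tyodVREREMiEQABEREiIzNEVVZmd5q83u25dlRERVUyEQAAEREiIzREVWZnd5mqzd3Kl1REV3ZTEQAAEREiIzREVWZ3d5mZq83cqGVFZ4dTEQAAEREiMzRFVmZ3eJmZmrzMuXVWeIdTEQAAERIiM0RFVmd3iJmIiZq8yoZWiIZCEQABERIiM0RVZmd4iJmIiImry5dniXYyEQARESIjNERVZnd4iJmIiIiau6h4mHUyERERESIjNEVWZ3eIiZmYiIiJu7mJmGQyEREREiIzRFVWZ3iImZmYiHeJq7qamFQiERERIiMzRFVmd4iJmZmZiId4m7uql1MiERESIjM0RVZnd4iZmZmZiId4mruqhkMiIiIiIjNERVZneImZmqmZiId4mru6hkMiIiIiIzREVWZ3iImZqqmZmIh4iry5dUMyIiIjMzRFVmd3iJmaqqqZmIiImry5dUMzIiMzM0RVVmd4iZmqqqqpmYiIm8y5dUMzMzMzNERVZneIiZmqqqqpmYiJrMzKdkQzMzM0REVWZ3eImZqqqqqpmZiZvNzKhlREMzRERFVmZ3iImaqqqqqqmZmavdzLl1RERERERVVmd3iJmaqqqqqqmZmazdzLl2VERERFVVZmd4iJmqqqqqqqmZmazdzcqGVURERVVWZneIiZmqqqqqqqmZmazdzcuHVVVVVVVmZ3eIiZmqqqqqqqmZmaze3duXZVVVVVZmZ3eImZmqqqqqqqmZmaze3NyoZlVVVWZmd3iImZmqqqqqqpmZmave3NyodlVVVmZmd3iImZmqqqqqmZmZmZvN3N25dmVVZmZnd3iImZmaqqqpmZmYiJrN3d25hmZmZmZnd3iImZmZmpmQ=="/>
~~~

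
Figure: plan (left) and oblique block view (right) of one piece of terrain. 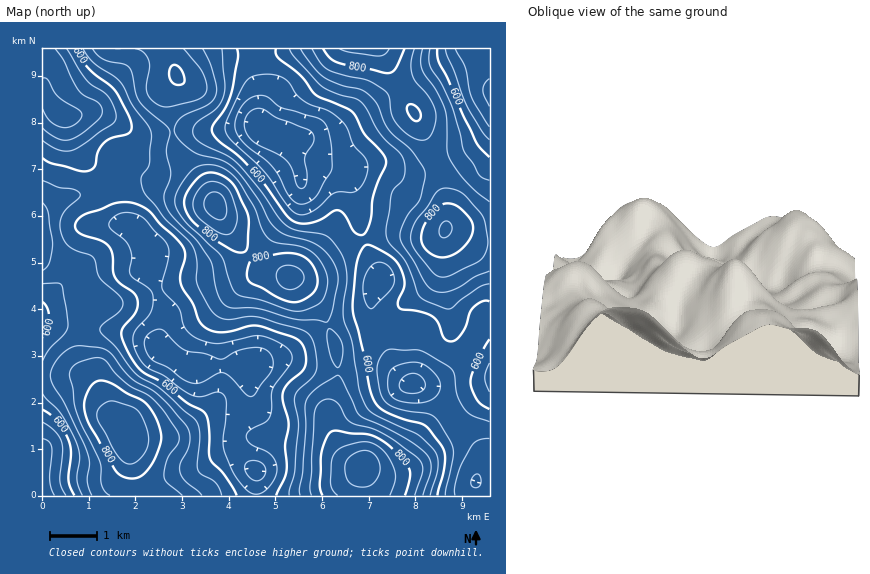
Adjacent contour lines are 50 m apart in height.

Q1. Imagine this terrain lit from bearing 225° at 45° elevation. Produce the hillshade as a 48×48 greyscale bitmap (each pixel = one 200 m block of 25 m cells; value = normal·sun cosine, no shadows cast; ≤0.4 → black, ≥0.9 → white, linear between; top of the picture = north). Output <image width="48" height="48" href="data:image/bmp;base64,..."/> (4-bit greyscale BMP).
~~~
<image width="48" height="48" href="data:image/bmp;base64,Qk32BAAAAAAAAHYAAAAoAAAAMAAAADAAAAABAAQAAAAAAIAEAAATCwAAEwsAABAAAAAAAAAAAAAAABEREQAiIiIAMzMzAERERABVVVUAZmZmAHd3dwCIiIgAmZmZAKqqqgC7u7sAzMzMAN3d3QDu7u4A////AM3e3Lu7updlVmVEZ5q7zMzLuph2ZVVomc3dzLu7qYdmZmVEaKq8zMzLqYh2ZVVomszMy8zLqYdndlRGirvMzMu7qHZmZURoqrvMzN3bmHd3dlVorMzMzMuql1VVVDRomszN3u7KmHiHZmeKvMzMzLqYdTNEMzRomsze7u3Jh3iGZmebu7u8y6l2UyIzM0V4mt7//tyodmdlVWiaqZq8y6hlQhIzREaJq97/7tuXZmVEVWiJmZvMy5dkMiI0VWeau+7u7LmHZUQzRXiIiavNy5dlMyM0VnmrzO7ty5h2VDIjRniImrzcuodlQzM0V4q8zd3cupdUMhETV4d3mrzLqYdlRDNFaJq8zMzLqYZCEQEkZ4dnmqqpmIdlVEVomru8zLu7qXUxABJGeId3iamZmZh2VVeKvMy7vLqqmHQhETRomZiImqqZq6l1VXmrzcy7q6qZh1MhJGeau7qZq7u7zLp1V4q8zcu6qpmIdkMiR4q7zLuqvMzMzLllV5q7vLuqqZmIdlRFaKvMzMu7vN3d3LhUaJqqq7qpmaqZiHd3iavMzMy7zd3d3KdUaKupq7qZmbuqqZmYmau8zMy7ze3dy5dVeaqqu8uYmbu7uqmYiJq8zMzMze7cupZVeaqrvMuYmcu7qph3d5vMzMzM3e7cqYZWeaq7zcuZmsu6mHZVZ5vMzMzMzd3KmHZVaJqrzcuqqruql2VFaKvMzMzMzMy5h2ZVaJq83cuqqqqqh2Vmeau7u8zLu7qYZVVVeazd3cuqqpmZh3Z4iaq7vMy7qZl2VEVWic3u7cuqqoiId3d4iaq8zd3KmIdlM0VXmt7u7cuqmXdmd2Z3iavN7u3Jh2VDNFVom97u3LqZiGVWdmZnis3v/+2odmVDNWZ4m8zcy7qYh1Vnd3d4rO7//+uXZVQzRneIm7u7u6mHZlZ4mZmbzu///sp2VEMjZ4iImruqqph2VWeJqqq83u7u3bhUMzIkaIh4q7qpmZdlVXiZqqq83d3My5UzIiEleJh4q7qpqodlVXeIiZq7vLu6qWQhERJHmph4qrqaqpdlVnd3eJmqqqqql1MQEiNYqpiJqqmauphlZnd3eJmqmquphkIAEjV5qqmaq6qrupdmd3d3iaqpmrupdTEBI0Z5qqqru7u8y5dmdmZomqqZm7uYZDIRI1aJqqq7zMzdyodmZlVniZmJq7qGVUMiJGeJqru8zN3dyodmVURniIiJq7qGZlQzR4mru7vMzd7tuXZlVEZ4iIibzMqIiHZVebvMzMzMzd3cqHZUM2eaqqrN3cupqYdmm83MzN3czd3Ll2QzM4m7u8ze7cu7uoZnrNzM3d3d3dy5dkMiNKq8zN3u3cu7qXVorMy83d3d3cuoZTIjRqu83d7tzLuql1Voq7u83d3d3cuXZDI0Z6vM3e7cu6qodUVoqrvN7u3d3MuXUzNFeKvN7u3Mu7qXVVV4qrze7u3czLqGQzRWiLze7tzLu7l2VWZ4mrze7t3MzLl2VERXibzu/ty7u6hlVmd3irze7t3My6h2VERXiQ=="/>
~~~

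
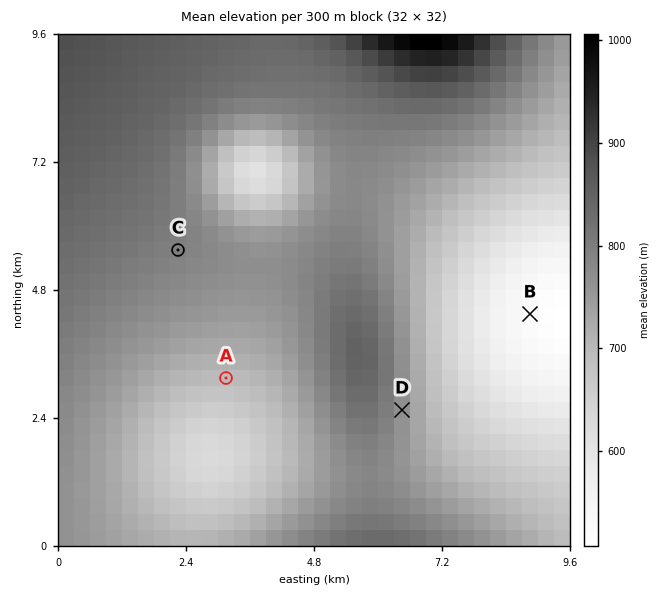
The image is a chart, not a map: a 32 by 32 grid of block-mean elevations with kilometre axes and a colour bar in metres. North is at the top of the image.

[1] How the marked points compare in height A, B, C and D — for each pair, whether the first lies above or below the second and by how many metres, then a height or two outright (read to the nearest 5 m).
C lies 275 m above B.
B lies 245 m below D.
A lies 175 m above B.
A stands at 695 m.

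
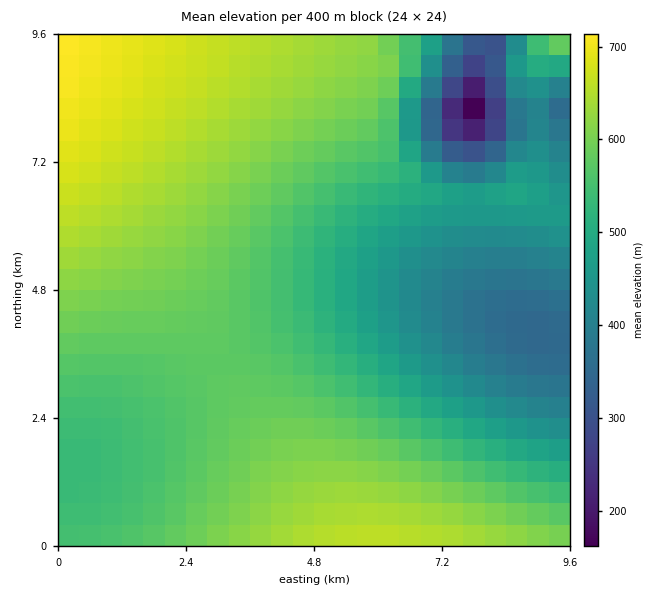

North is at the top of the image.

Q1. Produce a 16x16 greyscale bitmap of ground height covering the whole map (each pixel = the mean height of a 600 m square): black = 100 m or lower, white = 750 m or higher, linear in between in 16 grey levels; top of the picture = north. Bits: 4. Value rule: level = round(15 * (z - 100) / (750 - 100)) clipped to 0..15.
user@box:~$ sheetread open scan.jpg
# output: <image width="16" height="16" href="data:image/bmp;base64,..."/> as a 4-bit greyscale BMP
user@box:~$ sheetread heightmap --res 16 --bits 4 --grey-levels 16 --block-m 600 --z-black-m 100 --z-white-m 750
<image width="16" height="16" href="data:image/bmp;base64,Qk32AAAAAAAAAHYAAAAoAAAAEAAAABAAAAABAAQAAAAAAIAAAAATCwAAEwsAABAAAAAAAAAAAAAAABEREQAiIiIAMzMzAERERABVVVUAZmZmAHd3dwCIiIgAmZmZAKqqqgC7u7sAzMzMAN3d3QDu7u4A////AKq7vMzd3czLqqu8zMzMy7qqq7vMzMu6qaqru7u7uqmIqru7u7qpiHe7u7u7qph3Zru7u7qph3Zmy7u7upmHZmbMzLu6mYd3Z9zMy7qpiId43czMu6qZiIjd3cy7uql4mO3d3My7p1V37t3dzMumI3bu7d3czLhEiO7t3dzMuWWL"/>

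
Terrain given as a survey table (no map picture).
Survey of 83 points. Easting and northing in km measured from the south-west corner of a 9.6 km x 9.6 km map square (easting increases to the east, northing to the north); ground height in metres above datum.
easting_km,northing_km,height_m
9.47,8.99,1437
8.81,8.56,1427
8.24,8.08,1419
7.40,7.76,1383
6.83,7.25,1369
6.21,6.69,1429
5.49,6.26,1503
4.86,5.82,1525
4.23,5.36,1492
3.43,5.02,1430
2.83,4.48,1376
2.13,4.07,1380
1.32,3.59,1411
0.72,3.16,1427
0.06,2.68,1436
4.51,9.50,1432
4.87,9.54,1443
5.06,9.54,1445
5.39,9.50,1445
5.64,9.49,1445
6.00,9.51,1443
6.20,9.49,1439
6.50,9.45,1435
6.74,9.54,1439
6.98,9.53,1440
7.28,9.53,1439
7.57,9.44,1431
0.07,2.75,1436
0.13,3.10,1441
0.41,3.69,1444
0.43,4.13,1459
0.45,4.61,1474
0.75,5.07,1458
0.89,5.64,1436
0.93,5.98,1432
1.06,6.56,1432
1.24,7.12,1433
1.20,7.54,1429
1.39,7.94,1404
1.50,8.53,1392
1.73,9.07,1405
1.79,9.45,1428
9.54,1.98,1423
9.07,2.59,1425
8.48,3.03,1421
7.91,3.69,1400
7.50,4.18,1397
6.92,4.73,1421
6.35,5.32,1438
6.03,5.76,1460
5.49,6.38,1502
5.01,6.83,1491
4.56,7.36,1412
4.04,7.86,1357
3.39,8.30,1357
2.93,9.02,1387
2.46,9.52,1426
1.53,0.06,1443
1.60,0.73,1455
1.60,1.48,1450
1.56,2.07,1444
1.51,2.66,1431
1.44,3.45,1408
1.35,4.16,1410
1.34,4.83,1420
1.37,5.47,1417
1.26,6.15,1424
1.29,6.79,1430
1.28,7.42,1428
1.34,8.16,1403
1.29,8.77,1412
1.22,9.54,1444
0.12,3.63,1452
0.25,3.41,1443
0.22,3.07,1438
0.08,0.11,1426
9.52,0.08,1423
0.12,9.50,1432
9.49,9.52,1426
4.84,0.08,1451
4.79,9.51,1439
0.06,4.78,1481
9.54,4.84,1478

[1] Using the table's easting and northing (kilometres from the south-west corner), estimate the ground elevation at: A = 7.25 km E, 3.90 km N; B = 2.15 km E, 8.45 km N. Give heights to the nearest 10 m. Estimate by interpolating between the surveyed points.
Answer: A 1400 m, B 1360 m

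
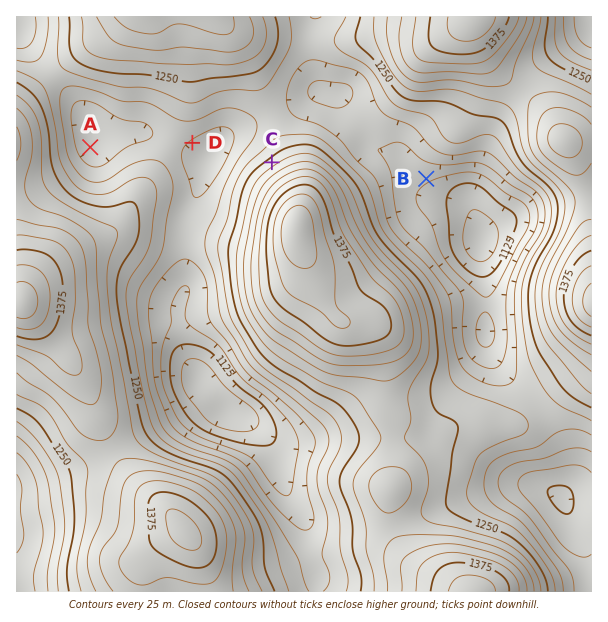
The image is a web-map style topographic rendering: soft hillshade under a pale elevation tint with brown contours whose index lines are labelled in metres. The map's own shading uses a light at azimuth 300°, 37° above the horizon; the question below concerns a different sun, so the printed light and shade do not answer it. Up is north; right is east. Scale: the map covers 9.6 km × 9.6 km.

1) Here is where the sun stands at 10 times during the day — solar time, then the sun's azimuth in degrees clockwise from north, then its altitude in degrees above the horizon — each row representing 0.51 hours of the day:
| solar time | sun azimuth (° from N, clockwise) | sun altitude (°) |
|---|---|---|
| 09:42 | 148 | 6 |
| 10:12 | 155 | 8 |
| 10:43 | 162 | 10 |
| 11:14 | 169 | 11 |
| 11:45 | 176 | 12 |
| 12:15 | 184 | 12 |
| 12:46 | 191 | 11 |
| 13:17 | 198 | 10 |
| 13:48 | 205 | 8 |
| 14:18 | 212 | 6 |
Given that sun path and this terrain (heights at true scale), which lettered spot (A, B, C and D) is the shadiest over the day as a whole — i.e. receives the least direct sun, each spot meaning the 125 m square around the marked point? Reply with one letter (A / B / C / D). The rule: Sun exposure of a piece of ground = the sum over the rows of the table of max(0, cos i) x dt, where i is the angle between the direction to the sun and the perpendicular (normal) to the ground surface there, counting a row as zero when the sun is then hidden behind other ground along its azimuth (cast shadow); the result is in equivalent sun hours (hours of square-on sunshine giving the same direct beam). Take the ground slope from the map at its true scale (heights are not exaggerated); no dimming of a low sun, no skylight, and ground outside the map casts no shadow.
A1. C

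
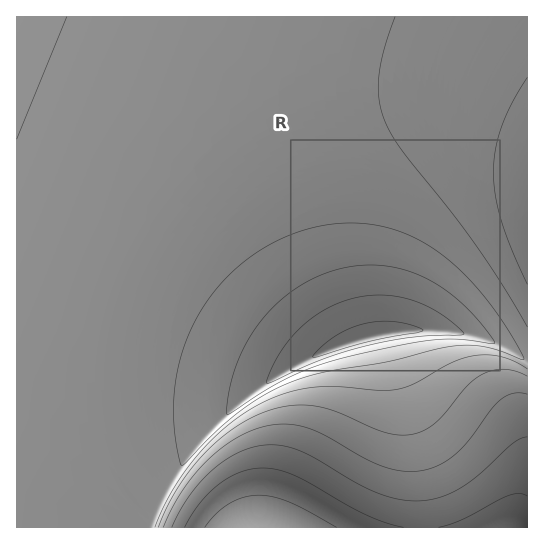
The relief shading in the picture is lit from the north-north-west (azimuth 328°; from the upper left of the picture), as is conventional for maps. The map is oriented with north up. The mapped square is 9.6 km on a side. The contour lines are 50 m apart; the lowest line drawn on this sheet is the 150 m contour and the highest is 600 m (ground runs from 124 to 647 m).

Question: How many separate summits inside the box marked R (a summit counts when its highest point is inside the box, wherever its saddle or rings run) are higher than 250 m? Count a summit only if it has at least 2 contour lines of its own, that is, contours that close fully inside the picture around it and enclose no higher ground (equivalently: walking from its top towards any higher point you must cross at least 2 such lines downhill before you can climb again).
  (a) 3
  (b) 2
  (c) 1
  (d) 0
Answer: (d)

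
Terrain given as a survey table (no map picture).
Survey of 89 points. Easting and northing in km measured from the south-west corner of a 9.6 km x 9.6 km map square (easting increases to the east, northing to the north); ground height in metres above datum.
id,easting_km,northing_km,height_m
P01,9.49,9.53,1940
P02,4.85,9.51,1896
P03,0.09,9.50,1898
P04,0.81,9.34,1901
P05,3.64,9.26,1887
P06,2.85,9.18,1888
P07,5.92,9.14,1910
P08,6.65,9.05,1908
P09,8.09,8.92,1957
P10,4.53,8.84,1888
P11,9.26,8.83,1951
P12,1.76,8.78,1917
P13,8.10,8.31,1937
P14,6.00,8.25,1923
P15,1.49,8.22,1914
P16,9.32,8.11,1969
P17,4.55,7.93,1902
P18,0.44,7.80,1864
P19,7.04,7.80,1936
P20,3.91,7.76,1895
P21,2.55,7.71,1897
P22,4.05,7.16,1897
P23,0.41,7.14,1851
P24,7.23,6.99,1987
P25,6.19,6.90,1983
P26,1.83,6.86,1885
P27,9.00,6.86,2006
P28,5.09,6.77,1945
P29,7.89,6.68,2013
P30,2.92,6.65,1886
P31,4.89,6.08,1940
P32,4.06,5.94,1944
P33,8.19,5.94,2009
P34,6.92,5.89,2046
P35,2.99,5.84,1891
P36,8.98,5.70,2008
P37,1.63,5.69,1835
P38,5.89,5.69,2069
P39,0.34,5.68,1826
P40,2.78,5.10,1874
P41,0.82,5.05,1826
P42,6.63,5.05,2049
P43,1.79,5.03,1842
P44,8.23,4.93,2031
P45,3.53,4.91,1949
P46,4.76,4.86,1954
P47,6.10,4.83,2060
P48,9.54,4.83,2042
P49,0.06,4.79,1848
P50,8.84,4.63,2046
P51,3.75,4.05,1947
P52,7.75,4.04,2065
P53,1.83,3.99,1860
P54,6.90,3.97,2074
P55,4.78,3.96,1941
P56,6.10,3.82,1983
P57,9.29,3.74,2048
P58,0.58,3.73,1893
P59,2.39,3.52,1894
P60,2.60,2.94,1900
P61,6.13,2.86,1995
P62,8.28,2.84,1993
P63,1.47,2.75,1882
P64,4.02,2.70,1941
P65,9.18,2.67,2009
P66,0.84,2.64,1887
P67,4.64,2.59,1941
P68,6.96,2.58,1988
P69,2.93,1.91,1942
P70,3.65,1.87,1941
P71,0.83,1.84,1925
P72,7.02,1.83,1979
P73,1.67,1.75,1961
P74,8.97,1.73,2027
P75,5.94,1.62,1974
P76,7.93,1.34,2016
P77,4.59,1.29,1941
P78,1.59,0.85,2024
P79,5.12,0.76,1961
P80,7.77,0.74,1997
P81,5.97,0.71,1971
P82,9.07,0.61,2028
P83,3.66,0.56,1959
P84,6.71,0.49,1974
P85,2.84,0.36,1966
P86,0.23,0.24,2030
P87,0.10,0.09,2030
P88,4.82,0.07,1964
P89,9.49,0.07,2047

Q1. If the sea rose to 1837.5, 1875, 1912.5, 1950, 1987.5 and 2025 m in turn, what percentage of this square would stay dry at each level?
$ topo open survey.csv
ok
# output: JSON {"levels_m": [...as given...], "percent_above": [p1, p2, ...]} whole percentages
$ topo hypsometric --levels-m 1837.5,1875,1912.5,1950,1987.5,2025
{"levels_m": [1837.5, 1875, 1912.5, 1950, 1987.5, 2025], "percent_above": [97, 90, 70, 48, 29, 13]}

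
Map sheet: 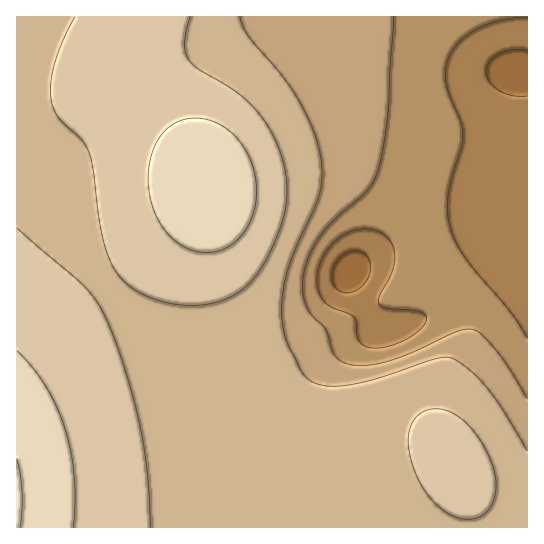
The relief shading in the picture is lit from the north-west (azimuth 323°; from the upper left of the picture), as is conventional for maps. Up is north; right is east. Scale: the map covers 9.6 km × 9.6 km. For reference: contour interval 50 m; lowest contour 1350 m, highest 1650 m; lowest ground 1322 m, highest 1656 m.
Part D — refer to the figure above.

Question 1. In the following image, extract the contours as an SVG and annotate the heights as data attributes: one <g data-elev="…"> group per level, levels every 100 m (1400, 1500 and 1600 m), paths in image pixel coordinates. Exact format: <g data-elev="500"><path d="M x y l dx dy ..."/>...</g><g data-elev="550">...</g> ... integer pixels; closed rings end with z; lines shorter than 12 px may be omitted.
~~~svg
<g data-elev="1400"><path d="M369 347l-7-2-4-6-3-21-5-4-17-6-7-5-7-9-2-12 3-19 10-17 16-13 17-4 11 1 9 4 7 7 4 9 1 8-2 9-4 11-10 19 0 8 8 3 32 3 5 3 3 4-2 5-4 6-17 12-19 6z"/><path d="M527 338l-17-27-45-53-9-15-5-13-3-17 0-19 4-17 9-31 2-12-3-13-12-31-3-16 2-12 4-10 8-10 10-8 12-7 14-5 16-4 16-1"/></g><g data-elev="1500"><path d="M527 451l-24-40-16-23-17-18-18-12-7-1-10 2-58 20-35 7-13 0-11-2-9-4-7-7-13-27-4-11-3-17 0-19 3-18 6-20 28-67 3-19-2-20-7-25-14-29-17-26-33-38-6-10-3-10"/></g><g data-elev="1600"><path d="M73 527l2-26-1-26-3-24-7-24-8-21-10-20-14-19-15-17"/><path d="M197 251l12 1 10-1 11-5 9-8 7-9 6-12 4-14 1-13-2-13-4-15-5-12-8-11-9-9-11-6-11-4-12-2-9 1-9 3-8 5-8 8-6 10-4 10-3 24 4 26 10 21 7 9 9 8 9 5z"/></g>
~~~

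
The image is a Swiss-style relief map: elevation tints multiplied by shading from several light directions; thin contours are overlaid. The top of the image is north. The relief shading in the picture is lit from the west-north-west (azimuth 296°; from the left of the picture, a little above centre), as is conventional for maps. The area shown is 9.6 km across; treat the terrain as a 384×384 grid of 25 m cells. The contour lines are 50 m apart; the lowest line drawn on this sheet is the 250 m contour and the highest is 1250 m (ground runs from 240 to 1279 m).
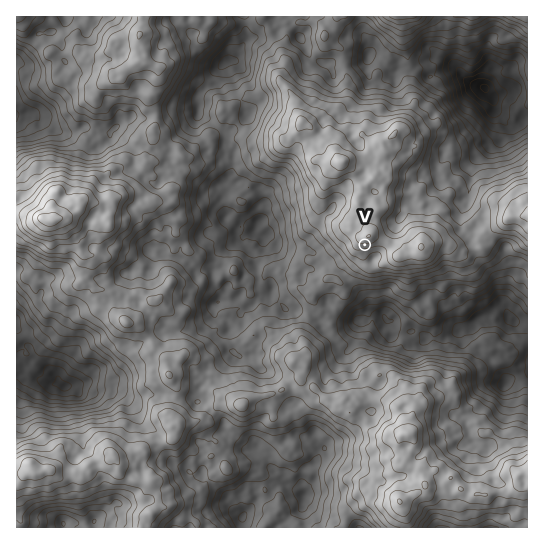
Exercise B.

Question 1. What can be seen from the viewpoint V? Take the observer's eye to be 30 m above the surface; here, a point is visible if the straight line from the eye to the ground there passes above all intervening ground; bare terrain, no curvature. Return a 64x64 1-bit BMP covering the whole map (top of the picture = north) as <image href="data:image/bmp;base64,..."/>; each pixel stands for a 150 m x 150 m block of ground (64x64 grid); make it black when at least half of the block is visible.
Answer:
<image width="64" height="64" href="data:image/bmp;base64,Qk0+AgAAAAAAAD4AAAAoAAAAQAAAAEAAAAABAAEAAAAAAAACAAATCwAAEwsAAAIAAAAAAAAA////AAAAAAAAAAOAAAAAAAAATgAAAAAAAAD8AAAAAAAAADAAAA+AAAAAYAAADwD8AABgAAAYAf4EB+AAADgH/j4GYAAAAAf/fg4AAAAAAP//DgAAAAAAf+c+CAAAGAAPnzwMAAAEAC84PAwAAB/gfwAAHwAAH8A/AAA+AABBwC8AADwMAfPgPwAADj8D//4fAAAO/w///gMAAB/8D/v+AQAAH/wP//+AAAAP+B////gAAD/wf///4AAAf+z///4AAAB/////wAAAAP////gAAAADz///wAAAAAff///AAAAADD//h4AAAAA8f78HwAAAAD+/9w/AAAAA/B/fP8AAAAD8H59/gAAAAHyfnf48AAAAf///mD8AAAD/1/8QP+AAC//f/AA/4AAPv6/4AADgAA+f7/AAAAAAD5/v4AAAAAAHz//AAAAABwj//8AAAAAPAM//gAAAAA8ER5+AAAAAAwBHn4AAAAAAAD//gAAAAAAADP+AAAAAAAAA7wAAAAAAAADvAAAAAAAAAXwAAAAAAAAAeAAAAAAAAAB4AAAAAAAAAHAAAAAAAABg8AAAAAAAAD7gAAAAAAAAPmAAAAAAAAAecAAAAAAAAAdwAAAAAAAAA/AAAAAAAAABgAAAAAAAAAGAAAAAAAAAAYAAAAAAAAABgAAAAAAAAACAAAAAAAAAAAAAAAAAAA=="/>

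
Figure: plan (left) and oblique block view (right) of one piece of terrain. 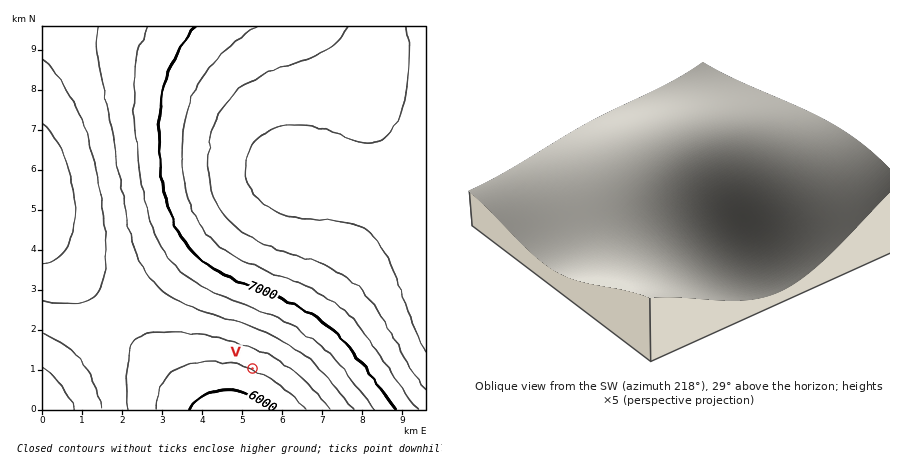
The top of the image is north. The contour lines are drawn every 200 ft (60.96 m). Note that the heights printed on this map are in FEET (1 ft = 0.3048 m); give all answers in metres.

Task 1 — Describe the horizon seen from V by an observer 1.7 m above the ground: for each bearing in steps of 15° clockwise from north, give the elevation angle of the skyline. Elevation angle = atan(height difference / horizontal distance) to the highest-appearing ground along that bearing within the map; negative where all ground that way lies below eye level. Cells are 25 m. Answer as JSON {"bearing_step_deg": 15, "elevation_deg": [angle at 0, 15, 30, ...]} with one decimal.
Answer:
{"bearing_step_deg": 15, "elevation_deg": [6.7, 7.1, 7.2, 6.9, 6.3, 5.8, 5.3, 3.8, 1.1, -1.2, -3.0, -4.3, -5.0, -5.2, -4.7, -3.6, -1.6, 1.8, 2.0, 1.1, 1.8, 3.1, 4.5, 5.8]}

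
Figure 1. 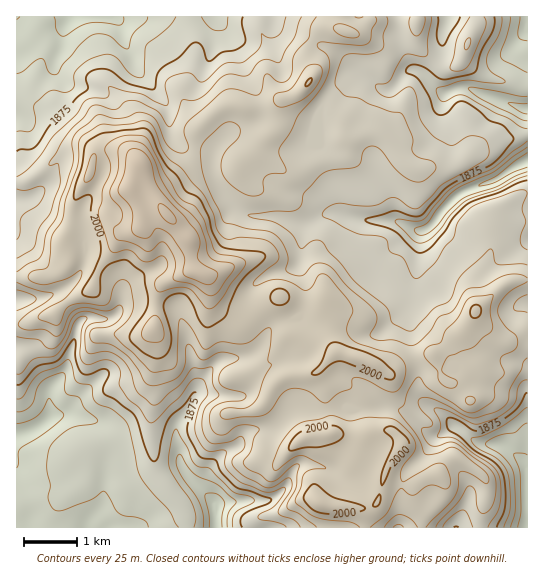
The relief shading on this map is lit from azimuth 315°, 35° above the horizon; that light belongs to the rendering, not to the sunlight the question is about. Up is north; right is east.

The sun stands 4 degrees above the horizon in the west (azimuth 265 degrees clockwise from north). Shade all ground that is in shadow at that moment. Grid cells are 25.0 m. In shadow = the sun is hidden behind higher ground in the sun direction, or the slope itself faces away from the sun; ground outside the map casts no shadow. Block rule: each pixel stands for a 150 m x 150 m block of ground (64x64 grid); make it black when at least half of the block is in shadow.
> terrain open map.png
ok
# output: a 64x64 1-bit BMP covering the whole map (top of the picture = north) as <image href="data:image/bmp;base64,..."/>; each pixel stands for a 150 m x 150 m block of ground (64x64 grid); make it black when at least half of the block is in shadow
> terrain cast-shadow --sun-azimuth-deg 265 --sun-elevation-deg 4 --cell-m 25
<image width="64" height="64" href="data:image/bmp;base64,Qk0+AgAAAAAAAD4AAAAoAAAAQAAAAEAAAAABAAEAAAAAAAACAAATCwAAEwsAAAIAAAAAAAAA////AAAAAAAAAAPAAAcfHwAAA8AAB4+fAAADwAADh58AAAfAAwMDnwAAD8AAAwPfAAAfAMADA98AAB4AYAGDnwAAPABgAcc/AAA4ADAA4P8AADgAAAD5/wAAOAAAAH//AAB4EAAA//8AADgAAMH//wAAOAAAAf8PMAA8AAAAPC8wADwAgABwP3gAPgCAAOA/eAAOAAAA4Ad8AA8AAAHgB34ADwAAAeADfgAPAAAH4AAGAB6AAB+AAAcAHgAAPAADBwA+AAB4AAMHgD4AAAAADAfAPAAADwAeB+A8AAAPgD8DiDhgAB+APwAYMHgwfwAfADwAfjD+AA8AOAB/Mf4AAAAYAH/x/AAAAQAAH/n4AAABgAHf/cAAAAGAQ/38AGAAAQBD//gA4AEBAEP//AHwAQAAB///A/AAAAAP//+AGAAAAB///wA8AAAAP//+AB8AAAA//+AAH4AAAH//AAAP8AAAf/wAAAP4ACD/+AAAAP4AAP/4AAAAHwAA//gAAAAfAAH/8AAAAA8AAP/gAAAAAQAA/AAgAHAAAAD4ABAAeAcAEPAAGAB4PwAQ4AAcAHx/AAHgAA4Afv4AAIAAD8w/4AAOAAAH+D8AAA8AAIf54AAADgAAg/ng/AAGAAAD4cD/AAwBAAABGP8ACAAAAAwcfwAIAAAAHzx/BAAAAAA/vj8MAAAAAEe/Pw=="/>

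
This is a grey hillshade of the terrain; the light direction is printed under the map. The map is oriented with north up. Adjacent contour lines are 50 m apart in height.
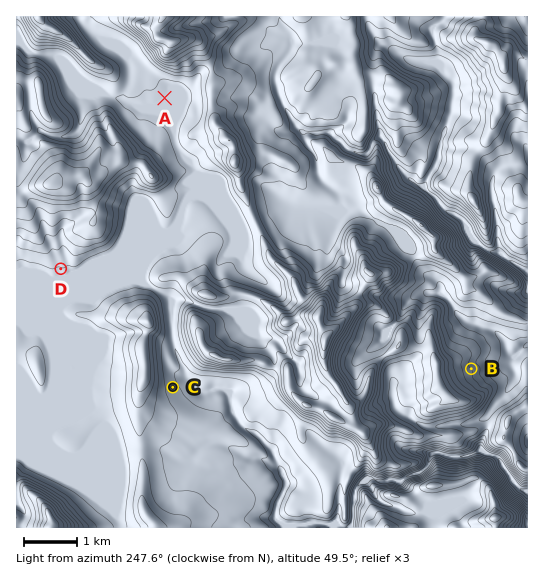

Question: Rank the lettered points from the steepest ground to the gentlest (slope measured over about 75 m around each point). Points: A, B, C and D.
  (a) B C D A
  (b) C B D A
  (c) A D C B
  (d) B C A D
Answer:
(a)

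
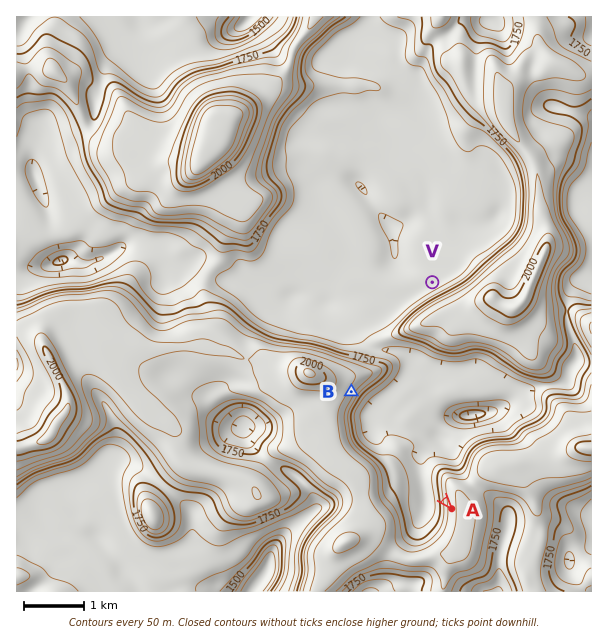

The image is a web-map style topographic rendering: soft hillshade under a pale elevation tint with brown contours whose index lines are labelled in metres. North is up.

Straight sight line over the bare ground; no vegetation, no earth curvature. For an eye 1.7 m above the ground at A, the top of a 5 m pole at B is in view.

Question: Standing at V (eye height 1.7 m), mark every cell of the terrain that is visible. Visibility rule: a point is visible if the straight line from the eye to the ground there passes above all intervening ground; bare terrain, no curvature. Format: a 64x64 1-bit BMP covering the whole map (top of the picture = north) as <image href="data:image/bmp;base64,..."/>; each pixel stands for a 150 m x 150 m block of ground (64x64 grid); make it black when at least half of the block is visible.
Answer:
<image width="64" height="64" href="data:image/bmp;base64,Qk0+AgAAAAAAAD4AAAAoAAAAQAAAAEAAAAABAAEAAAAAAAACAAATCwAAEwsAAAIAAAAAAAAA////AAAAAAAAAAAAAAAAAAAAAAAAAAAAAAAAAAAAAAAAAAAAAAAAAAAAAAAAAAAAAAAAAAAAAAAAAAAAAAAAAAAAAAAAAAAAAAAAAAAAAAAAAAAAAAAAAAAAAAAAAAAAAAAAAAAAAAAAAAAAAAAAAAAAAAAAAAAAAAAAAAAAAAAAAAAAAAAAAAAAAAAAAAAAAAAAAAAAAAAAAAAAAAAAAAAAAAAAAAAAAAAAAAAAAAAAAAAAAAAAAAAAAAAAAAAAAAAAABAAAAAAAAAAfgAAAAAAAAH+AAAAAAAAB/4AAAAAAACf/AAAAAAAAf/jAAAAAAAD/8OAAAAADAP9g5gAAAAcA/wD3AAAADwH+AP/AAAAPAfwAD/AAAAcB/AB//AAAAQH/CeH+AAAAAO//4/8AAAAAT//j64AAAABf/+OBwAAAAB8+4ADgAAAAH/3gAHAAAAAP+eAAcAAAAA/z+HhwAAAAB/e+/HAAAAAD/z//8AAABg/////wAAADv/////AAAAH/////4AAAAP/////gAAAAf4H//8AAAAA/g/5/gAAAAD/f/H+AAAAAP//4fwAAAAAf8/h+AAAAAA//+P4AAAAAAf/88gAAAAAB/A3yAAAAAADAD/IAAAAAAMAP4AAAAAAAYB8AAAAAAABgAwAAAAAAADgBAAAAAAAAPBiAAAAAAAAePIAAA=="/>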